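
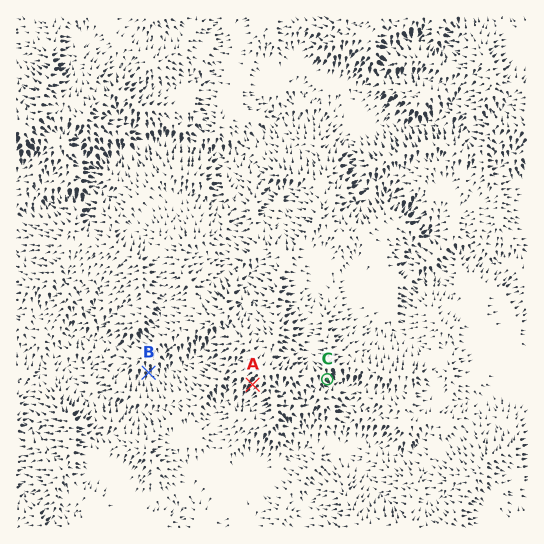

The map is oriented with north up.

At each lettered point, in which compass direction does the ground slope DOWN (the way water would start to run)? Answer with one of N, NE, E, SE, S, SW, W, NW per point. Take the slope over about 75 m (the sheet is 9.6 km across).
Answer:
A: SW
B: S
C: SE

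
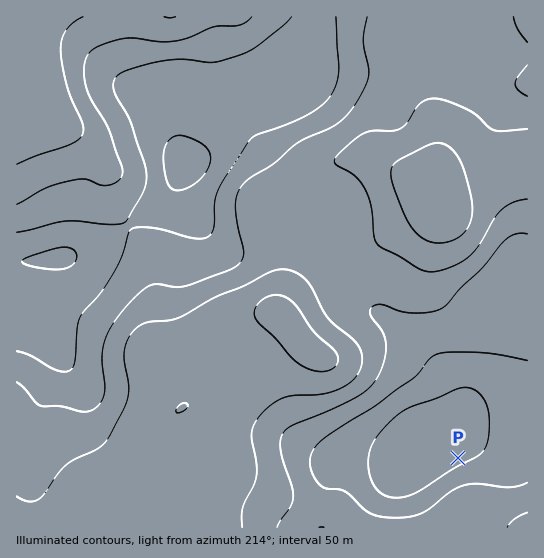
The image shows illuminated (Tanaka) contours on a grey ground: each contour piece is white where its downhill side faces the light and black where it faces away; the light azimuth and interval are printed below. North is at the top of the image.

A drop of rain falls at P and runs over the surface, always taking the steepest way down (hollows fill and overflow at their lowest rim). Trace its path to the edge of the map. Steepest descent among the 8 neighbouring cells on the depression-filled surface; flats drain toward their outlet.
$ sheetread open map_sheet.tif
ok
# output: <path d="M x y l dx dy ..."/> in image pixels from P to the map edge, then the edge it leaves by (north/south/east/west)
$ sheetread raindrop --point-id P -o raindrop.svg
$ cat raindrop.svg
<path d="M458 458l7 7 0 37 13 16 9 3 14 6"/>
exit: south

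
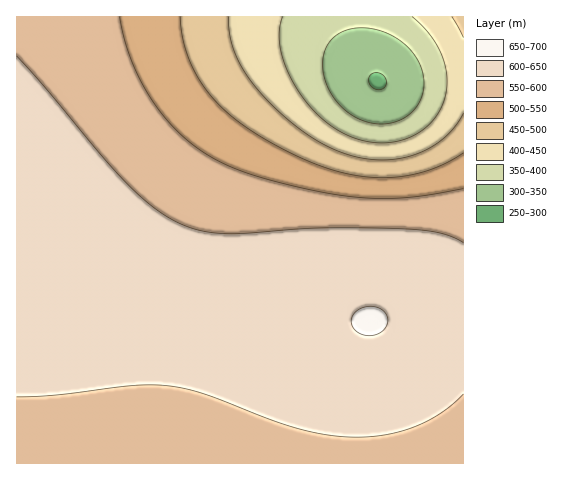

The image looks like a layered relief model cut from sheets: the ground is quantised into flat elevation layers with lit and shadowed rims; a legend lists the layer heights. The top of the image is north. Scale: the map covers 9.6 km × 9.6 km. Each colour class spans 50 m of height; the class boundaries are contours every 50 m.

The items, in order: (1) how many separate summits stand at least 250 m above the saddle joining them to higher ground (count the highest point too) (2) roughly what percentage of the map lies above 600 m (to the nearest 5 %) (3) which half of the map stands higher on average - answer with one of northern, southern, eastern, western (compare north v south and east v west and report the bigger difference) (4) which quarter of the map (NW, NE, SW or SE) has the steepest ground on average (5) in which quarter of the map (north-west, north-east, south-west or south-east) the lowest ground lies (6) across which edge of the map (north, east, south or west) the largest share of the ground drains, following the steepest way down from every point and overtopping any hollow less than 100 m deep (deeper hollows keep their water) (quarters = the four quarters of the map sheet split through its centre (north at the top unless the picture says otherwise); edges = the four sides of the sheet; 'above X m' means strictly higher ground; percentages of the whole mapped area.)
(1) There is 1 summit with 250 m or more of prominence.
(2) Roughly 45 % of the ground is higher than 600 m.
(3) The southern half stands higher on average than the northern half.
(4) Slopes are steepest in the north-east quarter.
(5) Look to the north-east quarter for the lowest ground.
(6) Most of the ground drains across the northern edge.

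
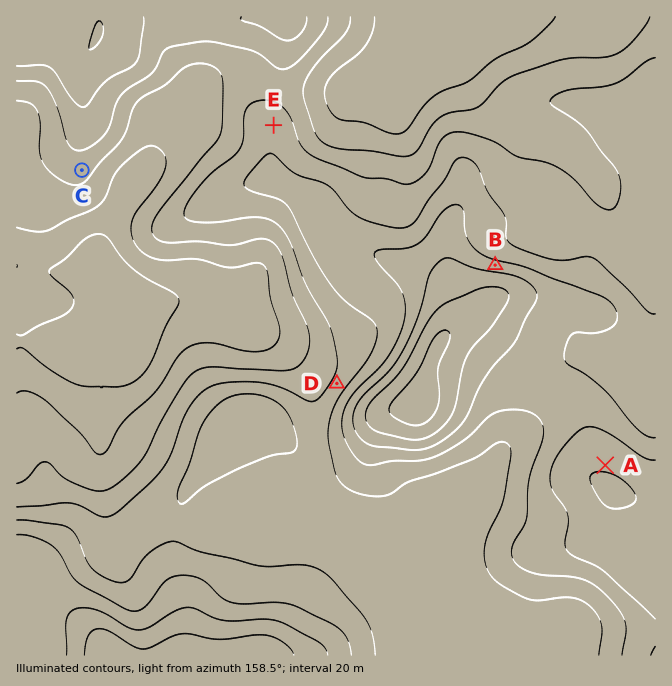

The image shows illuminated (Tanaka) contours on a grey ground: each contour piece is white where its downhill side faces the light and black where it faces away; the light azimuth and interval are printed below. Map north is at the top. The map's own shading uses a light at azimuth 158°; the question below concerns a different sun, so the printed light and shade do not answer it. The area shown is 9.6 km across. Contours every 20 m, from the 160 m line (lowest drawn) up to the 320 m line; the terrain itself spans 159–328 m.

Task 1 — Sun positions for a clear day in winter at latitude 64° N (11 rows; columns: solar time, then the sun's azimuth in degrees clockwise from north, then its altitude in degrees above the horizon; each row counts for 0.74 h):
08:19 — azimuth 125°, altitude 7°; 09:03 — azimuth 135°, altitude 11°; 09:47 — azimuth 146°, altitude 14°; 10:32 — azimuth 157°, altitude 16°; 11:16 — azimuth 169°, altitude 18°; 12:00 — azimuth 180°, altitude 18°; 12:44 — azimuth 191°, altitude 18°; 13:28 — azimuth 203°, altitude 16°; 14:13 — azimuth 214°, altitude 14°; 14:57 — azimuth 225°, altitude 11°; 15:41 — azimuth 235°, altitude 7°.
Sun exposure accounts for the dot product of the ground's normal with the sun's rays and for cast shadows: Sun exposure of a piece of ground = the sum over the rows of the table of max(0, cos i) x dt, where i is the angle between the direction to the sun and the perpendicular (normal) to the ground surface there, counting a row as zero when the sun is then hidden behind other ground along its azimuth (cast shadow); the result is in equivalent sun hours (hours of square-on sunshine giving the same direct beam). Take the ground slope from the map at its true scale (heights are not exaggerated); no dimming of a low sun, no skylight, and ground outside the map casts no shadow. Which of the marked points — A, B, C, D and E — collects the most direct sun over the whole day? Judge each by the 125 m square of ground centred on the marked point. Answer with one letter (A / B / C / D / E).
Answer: C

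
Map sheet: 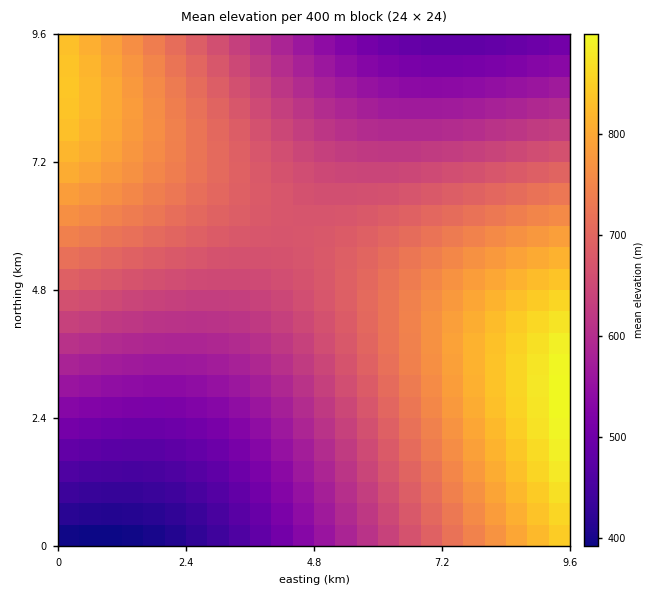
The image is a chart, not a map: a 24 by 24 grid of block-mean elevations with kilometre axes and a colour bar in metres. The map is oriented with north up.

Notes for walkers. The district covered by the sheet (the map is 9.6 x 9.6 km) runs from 380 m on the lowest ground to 910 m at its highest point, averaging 660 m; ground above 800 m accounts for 11.1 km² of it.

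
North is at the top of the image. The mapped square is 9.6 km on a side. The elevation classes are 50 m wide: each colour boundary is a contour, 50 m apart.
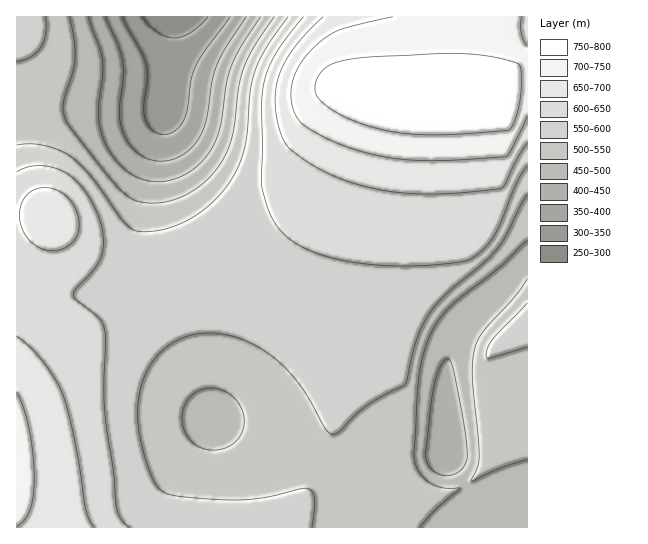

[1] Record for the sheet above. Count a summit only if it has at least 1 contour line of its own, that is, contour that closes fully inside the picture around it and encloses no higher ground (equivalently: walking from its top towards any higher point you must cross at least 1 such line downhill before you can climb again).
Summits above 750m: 1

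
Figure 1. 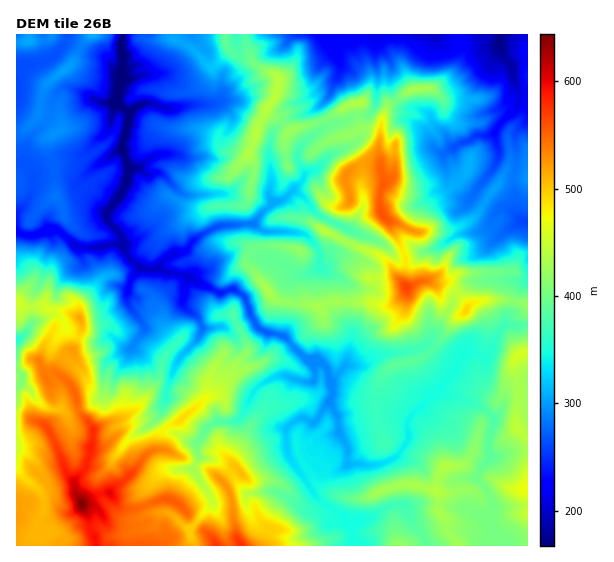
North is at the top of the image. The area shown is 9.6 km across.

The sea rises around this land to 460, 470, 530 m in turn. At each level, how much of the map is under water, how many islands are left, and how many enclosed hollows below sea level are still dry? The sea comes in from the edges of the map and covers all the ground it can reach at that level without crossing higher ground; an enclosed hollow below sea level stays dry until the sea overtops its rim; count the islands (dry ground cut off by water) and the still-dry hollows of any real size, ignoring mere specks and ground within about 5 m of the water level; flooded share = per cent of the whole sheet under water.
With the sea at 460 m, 83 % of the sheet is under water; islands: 2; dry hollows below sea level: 0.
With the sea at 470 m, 84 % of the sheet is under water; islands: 2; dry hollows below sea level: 0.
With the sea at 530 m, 94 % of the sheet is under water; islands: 2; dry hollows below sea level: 0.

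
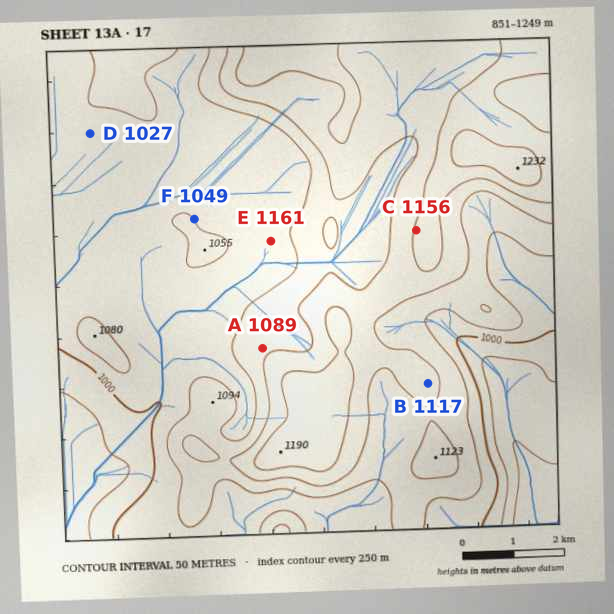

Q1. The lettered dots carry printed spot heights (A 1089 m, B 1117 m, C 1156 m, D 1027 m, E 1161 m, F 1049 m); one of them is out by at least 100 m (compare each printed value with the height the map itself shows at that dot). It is E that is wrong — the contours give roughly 1036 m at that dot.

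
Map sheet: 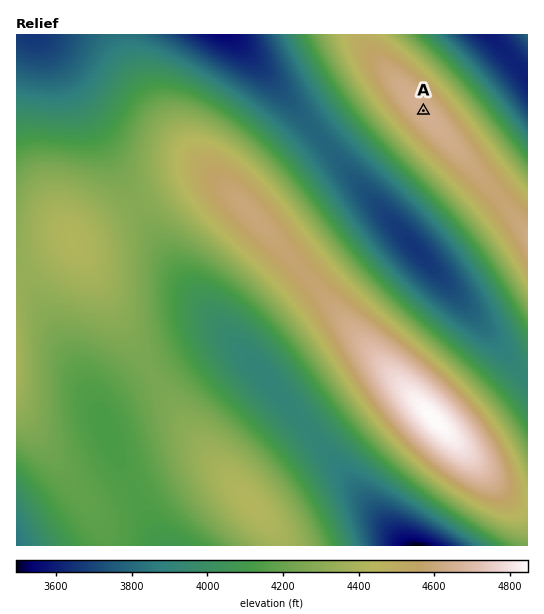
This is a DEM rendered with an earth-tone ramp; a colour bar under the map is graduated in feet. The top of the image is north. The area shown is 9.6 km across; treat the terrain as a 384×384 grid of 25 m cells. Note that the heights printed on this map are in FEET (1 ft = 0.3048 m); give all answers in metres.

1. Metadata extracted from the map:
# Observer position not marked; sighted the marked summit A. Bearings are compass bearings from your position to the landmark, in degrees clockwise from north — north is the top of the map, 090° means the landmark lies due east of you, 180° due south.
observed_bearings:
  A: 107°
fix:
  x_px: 357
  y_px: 90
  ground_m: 1320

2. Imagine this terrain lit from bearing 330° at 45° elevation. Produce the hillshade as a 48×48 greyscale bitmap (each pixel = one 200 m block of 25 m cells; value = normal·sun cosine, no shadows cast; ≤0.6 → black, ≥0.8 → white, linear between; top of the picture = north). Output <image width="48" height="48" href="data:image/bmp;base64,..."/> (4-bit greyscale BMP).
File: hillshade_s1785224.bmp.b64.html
<image width="48" height="48" href="data:image/bmp;base64,Qk32BAAAAAAAAHYAAAAoAAAAMAAAADAAAAABAAQAAAAAAIAEAAATCwAAEwsAABAAAAAAAAAAAAAAABEREQAiIiIAMzMzAERERABVVVUAZmZmAHd3dwCIiIgAmZmZAKqqqgC7u7sAzMzMAN3d3QDu7u4A////AIiIiIiHd3dmZmZmZ3d3dmZVQzIQAAABI4iIiIiHd3d3ZmZmd3d3dmZVRDIQAAABI4iIiIiIh3d3d3d3d3d3dmZVQyEAAAASJId4iIiIiId3d3d4iIiHd2ZVQyEAAAEiNHd3iIiIiIiIiIiIiIiHd2ZUQyEAABIzRXd3iIiIiIiIiIiZmZiId2ZUMhERESNEVWd3iIiIiIiIiZmZmZiId2ZUMiERIzRVVmd3iIiIiIiZmZmZmZmIh2ZUMiIjNFVmZmd3eIiIiJmZmZqqmZmIh2VUMzM0VWZmZmZ3eIiIiJmZmqqqmZmIh2VUMzRVZnd3ZmZ3d4iIiJmZmqqqmZmId2VURFVnd4h3d1Znd4iIiJmZqqqqmZmIdmVVVWZ4iIiIh1Znd3iIiJmZmqqZmZiHdmVVZniJmZmIh1Znd3iIiImZmZmZmZiHdmZmd4mZmZmZmFZmd3d4iImZmZmZmIh3ZmZniJqqqqmZmFZmd3d3iIiZmZmZiId2Zmd4maqqqqqqmGZmd3d3eIiIiIiIiHd2ZneJqqu6qqqqmGZmZ3d3d4iIiIiId3ZmZ3iZq7u7qqqqmGZmZnd3d3iIiId3d2ZmZ4mau7u7u7uqmGZmZmd3d3d3d3d3ZmZmeImqu7u7u7uph3ZmZmZnd3d3d3ZmZmZneJqqu7u7u7qph3d2ZmZmd3d2ZmZmVVZniJqqqqq7u6qYd3d3dmZmZmZmZmZVVVZ3iZqqqqqrqqmHdod3d2ZmZmZmZlVVVWZ4iaqqqqqqqph3Zod3d3dmZmZmZVVVVWd4mZqqqqqqmYd2Z4iHd3d2ZmZmVVVVVmeImZmZmaqZiHZmZ5iId3d3ZmZmVVVVZneImZmZmZmYd2ZmeJiIiHd3dmZmVVVWZ3iJmZmZmZiHZlVmeJmYiIh3d2ZmZVVmd4iJmYiJiIh2VVVmeamZmIiHd3dmZmZneIiIiIiIiHdlVFVniaqZmZiIh3d2Zmd3iIiIiIiIh2ZURFVniqqqmZmIiId3d3eIiZmIiIiHdlVERFZ4mrqqqpmZiIiHeIiJmZmIiIh3ZVRERFZ4mru6qqqZmYiIiJmZmZmYiId2VUM0RWeImru7uqqqmZmZmZmqqZmYiIdmVEM0VneJmbu7u7qqqqmaqqqqqpmZiHdlRDNEVniImbzLu7u7qqqqq7uqqpmZiHZVRERFZ4iIiczMy7u7u7u7u7u6qqmZh3ZUREVWeIiIiMzMzMy7u7u7zLu7qqmZh2VURFVniIiIiMzMzMzMzMzMzMu7uqqZh2VVVWZ4iIiIiMzMzMzMzMzMzMy7uqqYd2VVVneImZiIiLzMzMzMzMzMzMy7uqqYdmZWZ4iZmZmIiLvMzMzMzM3dzMy7uqmYdmZneJmZmZmZmLu7zMzMzM3czMy7uqmHdmd4iZqpmZmZl7u7u7zMzMzMzMu7qpmHd3eJmqqqmZmZh6qru7u8zMzMzLu7qpiHd4iaqqqqqqmZh6qqqru7zMzLu7u6qYh3eImqu7qqqqqZhpmqqqq7u7u7u7u6qYh3iJmqqqqqqqqphg=="/>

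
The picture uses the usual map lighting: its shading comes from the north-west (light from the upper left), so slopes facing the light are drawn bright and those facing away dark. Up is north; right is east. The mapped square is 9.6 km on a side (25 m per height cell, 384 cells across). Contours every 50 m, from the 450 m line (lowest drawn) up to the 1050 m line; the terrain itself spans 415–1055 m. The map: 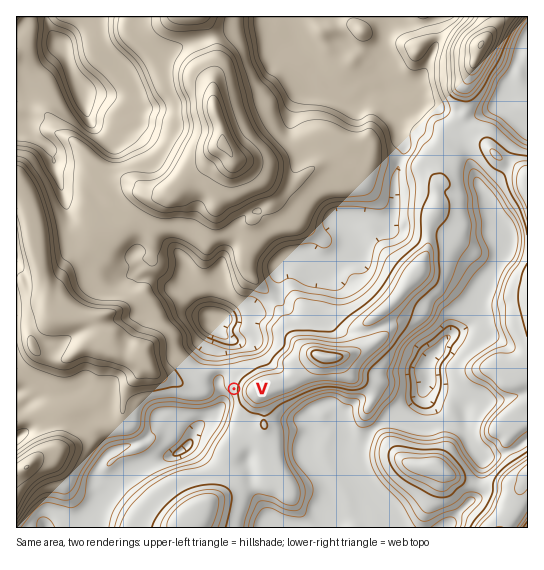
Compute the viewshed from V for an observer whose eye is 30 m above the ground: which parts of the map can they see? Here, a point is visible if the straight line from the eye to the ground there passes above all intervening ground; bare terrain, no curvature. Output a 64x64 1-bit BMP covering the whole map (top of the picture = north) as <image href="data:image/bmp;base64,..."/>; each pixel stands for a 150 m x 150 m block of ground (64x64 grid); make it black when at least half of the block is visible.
<image width="64" height="64" href="data:image/bmp;base64,Qk0+AgAAAAAAAD4AAAAoAAAAQAAAAEAAAAABAAEAAAAAAAACAAATCwAAEwsAAAIAAAAAAAAA////AAAAAAADwwAAAAAAAIHj8AAAAAAAgfP8AAAAAADB///wAAAAAMP///hAAAAAQ////8AAAAAD////gAAAAGff//MAAAAAJ/v/4wAAAAAH7f/yAAAAAA/B//4AAAAAD8P//AAAAAAAA//8AAAAAAAH//gAAAAAAAcD8AAAAAAABwHwAAAAAAADw/gAAAAAAAH/+AAAAAAAAH/4AAAAAAAAf/gAAAAAAAB+AAAAAAAAAPwAAAAAAAAA+AAAAAAAAAB4AIAAAAAAADgAwAAAAAAAOAAAAAAAAADwAAAAAAAAB/gAgAAAAAAD/AGAAAAAAAD/nwAAAAAAAH/+AAAAAAAA//wAAAAAAHH//AAAAAAZ/f/8AAAAAB/8//4AAAAAHv////wAAAAcf////AAAABx////4AAAAHGf///gAAAA4D//5/AAAADgf////4AAAMB8/v//4MABweAc///g4AHBwAH3f8HgAYGAA/AfwcABgQAH8AABgAAAAAeAAYGAAAAAAwABgIAAAAAAAAAAoAAAAAAAAAB4AAAAAAAAAGAAAAAAAAAAAAAAAAAAAAAAAAAAAAAAAB8AAAAAAAAAHwAAAAAAAAAeAAAAAAAAAB8AAAAAAAAAHwAAAAAAAAAfAAAAAAAAAB8AAAAAAAAADwAAAAAAAAAIAAAAAAAAAAAAAAAAAAAAAAA=="/>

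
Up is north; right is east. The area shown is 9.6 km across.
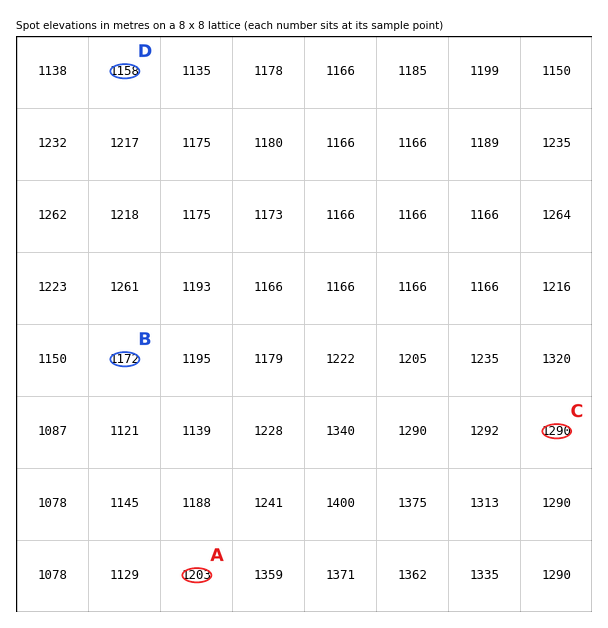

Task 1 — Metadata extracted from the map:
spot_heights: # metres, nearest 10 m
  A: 1200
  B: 1170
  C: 1290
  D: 1160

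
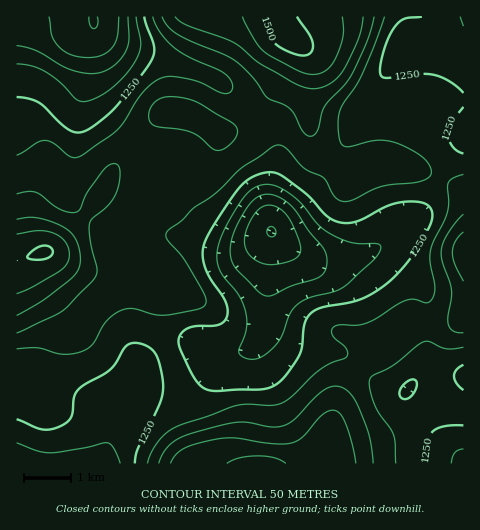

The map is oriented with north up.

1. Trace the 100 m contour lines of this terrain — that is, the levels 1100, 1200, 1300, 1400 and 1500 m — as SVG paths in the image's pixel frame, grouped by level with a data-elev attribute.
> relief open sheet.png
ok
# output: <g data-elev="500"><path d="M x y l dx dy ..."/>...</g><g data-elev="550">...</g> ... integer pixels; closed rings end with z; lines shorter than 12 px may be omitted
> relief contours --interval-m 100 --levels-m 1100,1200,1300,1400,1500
<g data-elev="1100"><path d="M265 264l-9-4-7-6-4-7 0-9 3-13 8-12 7-6 8-2 9 4 8 8 10 20 3 13-3 7-7 4-14 3z"/><path d="M119 17l-2 19-4 11-11 8-14 3-17-3-12-8-7-12-3-18"/></g><g data-elev="1200"><path d="M451 463l4-10 4-3 4-1"/><path d="M17 443l21 8 12 2 33-5 25-5 5 5 7 15"/><path d="M246 358l-5-3-2-4 7-23-1-19-7-15-18-23-3-9 0-11 8-22 19-32 12-10 7-2 7-1 10 4 14 9 9 9 15 18 12 10 23 9 25 1 3 2 0 3-8 11-30 27-10 5-24 6-11 6-8 9-8 23-8 11-15 11-6 1z"/><path d="M136 17l5 26-1 9-4 8-9 12-11 13-12 9-12 6-8 2-6-1-18-19-14-10-14-6-15-2"/></g><g data-elev="1300"><path d="M396 463l-2-26-3-7-12-16-5-10-4-16 0-10 4-3 19-10 31-23 6 0 16 7 17-2"/><path d="M17 349l19-1 24 6 16-1 9-3 6-4 15-25 9-7 8-4 10-1 20 5 11 1 30-5 9-3 3-6-3-9-20-34-16-19 0-7 15-12 12-12 23-16 24-23 33-23 5-1 5 2 20 21 19 10 11 18 8 5 11-1 29-14 35-4 12-4 2-4 0-3-4-10-10-8-17-8-11-4-11-1-31 7-5-2-2-5-2-17 2-13 21-34 13-30 11-29"/><path d="M463 174l-10 4-5 5 1 20-2 10-16 36-1 13 5 26-1 7-3 6-5 2-12-4-7 1-9 4-21 14-10 5-10 2-16 0-6 1-3 3 0 5 3 5 12 10 1 5-2 4-14 5-11 6-29 27-11 7-10 2-22-1-12 1-63 23-9 6-7 8-7 11-4 10"/><path d="M153 17l7 15 14 16 13 8 31 14 10 6 4 8-1 7-3 2-6 0-21-10-14-4-15-3-10 2-9 5-10 9-19 30-7 8-36 26-6 2-5-1-16-14-9-3-7 2-21 13"/></g><g data-elev="1400"><path d="M356 463l-5-22-6-20-5-8-7-3-11 5-18 21-11 7-16 1-41-6-19 1-21 5-12 4-8 6-6 9"/><path d="M17 315l26-15 27-21 8-9 2-11-1-10-3-9-5-7-6-5-13-6-14-4-10-1-11 2"/><path d="M463 232l-8 9-3 11 3 12 8 17"/><path d="M175 17l12 8 45 17 31 23 34 19 16 5 8-1 8-4 13-12 16-33 5-22"/></g><g data-elev="1500"><path d="M31 259l9 1 8-2 4-3 1-5-6-4-8 1-11 9 0 2z"/><path d="M264 17l5 17 6 9 16 10 8 2 7 0 6-4 1-9-4-8-12-17"/></g>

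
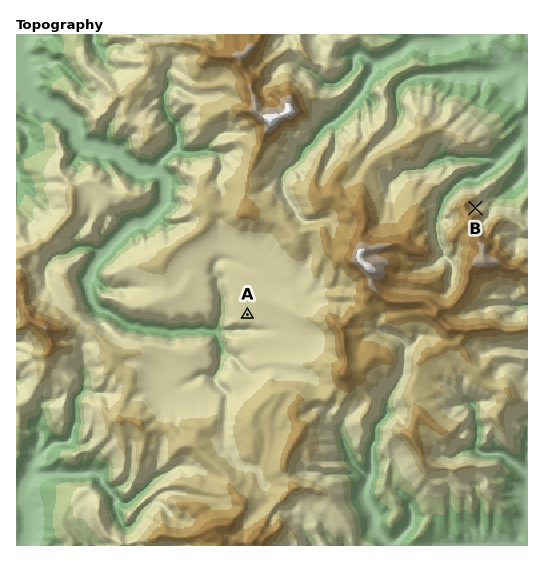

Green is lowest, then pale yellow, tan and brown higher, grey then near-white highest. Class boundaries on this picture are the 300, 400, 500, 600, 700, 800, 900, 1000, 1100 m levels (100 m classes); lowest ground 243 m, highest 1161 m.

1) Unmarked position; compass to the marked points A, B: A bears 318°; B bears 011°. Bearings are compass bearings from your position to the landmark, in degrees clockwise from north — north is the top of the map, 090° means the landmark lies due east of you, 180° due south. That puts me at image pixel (418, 504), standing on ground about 400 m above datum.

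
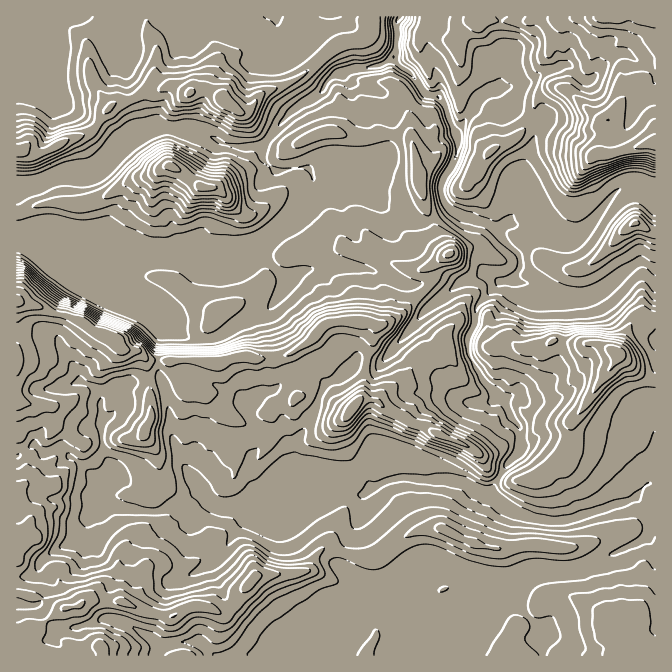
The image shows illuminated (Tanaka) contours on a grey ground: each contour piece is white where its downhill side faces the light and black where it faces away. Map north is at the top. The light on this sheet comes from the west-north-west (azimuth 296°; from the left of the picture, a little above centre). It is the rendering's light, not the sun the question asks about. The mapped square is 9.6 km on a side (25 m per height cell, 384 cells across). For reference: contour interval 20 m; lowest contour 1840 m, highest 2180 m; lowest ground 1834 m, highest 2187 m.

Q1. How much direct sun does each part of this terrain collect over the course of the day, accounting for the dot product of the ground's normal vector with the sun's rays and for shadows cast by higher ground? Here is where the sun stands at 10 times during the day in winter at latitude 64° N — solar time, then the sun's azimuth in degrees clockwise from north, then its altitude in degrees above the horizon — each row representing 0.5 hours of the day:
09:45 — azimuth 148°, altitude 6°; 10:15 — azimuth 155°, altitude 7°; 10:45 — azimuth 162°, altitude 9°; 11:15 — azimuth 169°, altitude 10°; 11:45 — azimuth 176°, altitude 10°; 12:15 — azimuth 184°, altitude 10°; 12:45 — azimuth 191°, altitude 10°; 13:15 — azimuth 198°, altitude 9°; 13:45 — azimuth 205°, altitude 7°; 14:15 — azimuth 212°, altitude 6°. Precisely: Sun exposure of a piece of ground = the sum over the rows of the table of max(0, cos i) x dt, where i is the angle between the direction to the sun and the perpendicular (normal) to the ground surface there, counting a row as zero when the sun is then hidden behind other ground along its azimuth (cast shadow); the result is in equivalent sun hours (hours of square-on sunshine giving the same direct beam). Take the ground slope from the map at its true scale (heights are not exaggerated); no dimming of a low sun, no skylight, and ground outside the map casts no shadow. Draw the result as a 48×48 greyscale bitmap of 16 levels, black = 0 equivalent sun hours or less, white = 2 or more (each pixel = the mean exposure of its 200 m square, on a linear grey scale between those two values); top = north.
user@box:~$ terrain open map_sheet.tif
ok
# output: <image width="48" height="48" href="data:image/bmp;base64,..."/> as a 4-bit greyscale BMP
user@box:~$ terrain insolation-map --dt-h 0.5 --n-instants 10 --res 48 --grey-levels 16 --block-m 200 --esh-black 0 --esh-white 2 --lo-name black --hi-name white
<image width="48" height="48" href="data:image/bmp;base64,Qk32BAAAAAAAAHYAAAAoAAAAMAAAADAAAAABAAQAAAAAAIAEAAATCwAAEwsAABAAAAAAAAAAAAAAABEREQAiIiIAMzMzAERERABVVVUAZmZmAHd3dwCIiIgAmZmZAKqqqgC7u7sAzMzMAN3d3QDu7u4A////AGU1VlVlUgF5hmZmZVVWVVVVVVVVVFZURFZTEQAUnKmal2ZmZmVWZmZlVVVlVnZmVCNqlRN8y7u7qXZmZVVUZmZmVVVWZmZVZjM2is22IVp0i6h2ZlVFVWZmZVRnd2RERGUgEzIREAACa7uYd3ZVVVZ2ZUVVVTIiIyEyACEkQgABJazduFV2ZURFVmVDISIiM5QzEAI0ZkIREhIkVGiZdlRWiZh2ZkMzRHowEBMyIzRSIAAAN3VXmHeLy7q8y6hTM2iVMzJDI0RFIAABJEMzWavJUhJDIjZ4U0RWVEMkREQyIRIzI0RDNGdBAAAAAAI0VURYZUMhI0QjRlVEREVEQyABEREkVTISNUJFZWd3iFRXZVVVVDM0QzIiIlq6mZl1RVZ4dlVVZ1V4h1VVRGdTIhESaby6mYd3dDMjZmVmZVd2aIZmZ2ZndneL3jI2iId3dyMzWWeIhnh2Zoh3iHZlVmis6FACVnd3d3R3qY39lXdmZ2iJu6hmeM/+UVMiNWZmdomKU1RHZnd3d2d2e+ua3/tAASNmV2ZmZol3d1Mjh4iIdoiYRr7f6CAAEjRlV6dmZqh3dmVERomGRVaJYyrZMRAAESYzInp2ZjERNnZkNoh2ZlRGYgEyQzM1ZGVmZDund4mXSLhlR1Roh3ZEVCAANVV3N5mHZ1XduHeHiK7amYmpq7qGZkMwFGd1WpqphnR9pFVWmpq4IiISVTSKhmZ2EldjiZqpiJh2M0VXmqYgAAAAAAAEqHmcYBRURGQjZEQQFGaKpyAAAAAAAAAAOrqJ1BFJIgAAAAAANry3IAAAAAARAAAAARIQOTADMgAAAAAAJHMAAAAAEiIhIiERAAAAApMBQAAAAAAAAAAAAAASNEMiI0QyEAAAEllREQAREQAAAQAAAAEjRERERERDIQATV5mpRXRWZ3UhEwAAABIjNEVVVEVWZVZ2Qyj7d2VlQiinVQAAASNEVVVmZVRVVWRENEIjZSZUNCKcqyABI0VniHZomWRERURDRDEAEUVEVlM7/EM1d2Z5mMuszKdEVEQ0RFIAJ4VmZmQhUUiZiamZqr//s0h0RERFVoMnl3dmZ3YxASERElqqvM76UyRmRFRVZ4OLl2ZmjLhSE4YyEQJ6zrQiJUJFVVVVV2cliGZnnf+nZ//IdjESWDAAE0dlZVVVVUpCaYZomL///7n/yWMQAAAAATeah3d2VkRySMp3dlev/xMWvJUwAAABWHJHu7h3dTMTQkmFQxIxJQAAA5ljEAAnzZMREzNEQjQ1IhJ1MkZlIgAAAouXRXjP2pgxETREQzNYJENXV3JGQxERJTV5ud6oIZulAjREUxB3Y0VYujAlU0RFZyAEZzRBECe8ghJGUjmXllU2cwE0ZVVVZTEiMAAAAAAXyBIREZiIZ3dzAEQ0JGZVVDRDMQASMyMyXfyTGoeHZmZphnhSNmZmU0VVMyESNVVUJaurWHiGiHZViHd3h1ZmQ1VVNFVDRVVlUyRmVHZGyqu4eImYiFZkRFZVRVVVVUVVUzVWQkZWeIh3eJu6iQ=="/>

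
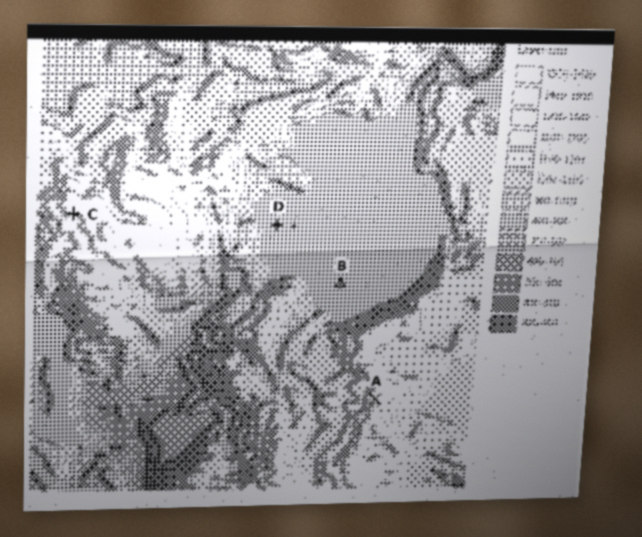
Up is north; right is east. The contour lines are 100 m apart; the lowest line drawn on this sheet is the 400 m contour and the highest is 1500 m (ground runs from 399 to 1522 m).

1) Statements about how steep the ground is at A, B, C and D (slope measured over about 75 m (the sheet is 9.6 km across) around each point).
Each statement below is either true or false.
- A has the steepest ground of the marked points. false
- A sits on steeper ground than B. true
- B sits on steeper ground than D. false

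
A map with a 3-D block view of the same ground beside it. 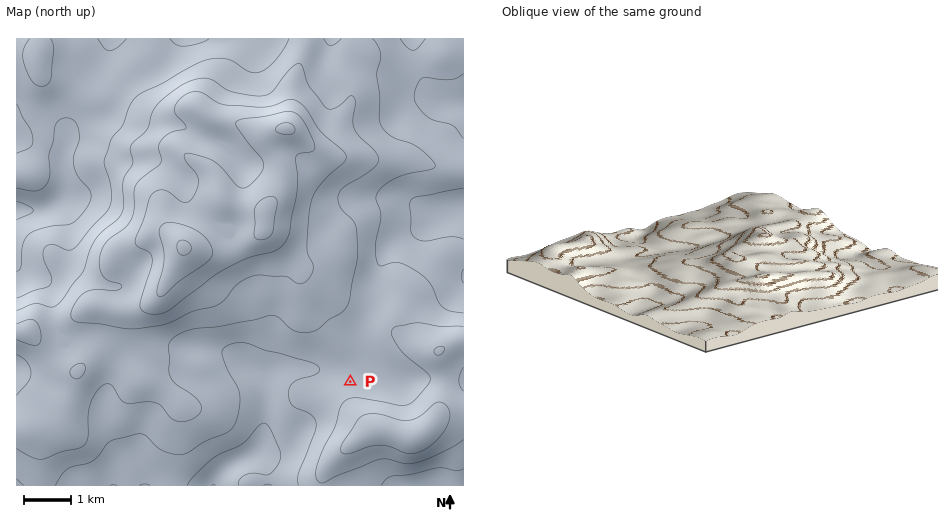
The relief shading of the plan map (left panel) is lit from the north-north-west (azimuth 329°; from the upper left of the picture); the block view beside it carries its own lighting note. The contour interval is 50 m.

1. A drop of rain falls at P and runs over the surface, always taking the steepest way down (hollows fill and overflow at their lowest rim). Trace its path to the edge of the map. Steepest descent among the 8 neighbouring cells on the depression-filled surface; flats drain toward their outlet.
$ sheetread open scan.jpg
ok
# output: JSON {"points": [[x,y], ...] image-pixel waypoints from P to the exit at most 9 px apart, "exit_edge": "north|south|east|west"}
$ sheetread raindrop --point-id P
{"points": [[350, 382], [350, 372], [344, 369], [335, 369], [326, 369], [316, 369], [307, 369], [298, 369], [288, 369], [279, 369], [270, 373], [263, 378], [264, 387], [265, 397], [265, 406], [265, 415], [265, 425], [264, 434], [260, 443], [255, 453], [245, 457], [236, 462], [227, 468], [217, 477], [215, 485]], "exit_edge": "south"}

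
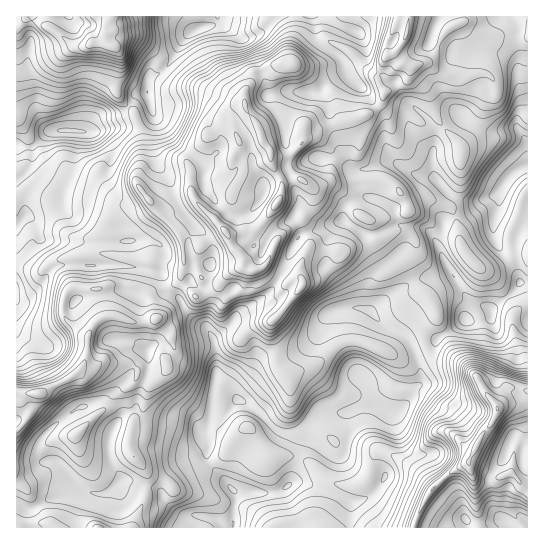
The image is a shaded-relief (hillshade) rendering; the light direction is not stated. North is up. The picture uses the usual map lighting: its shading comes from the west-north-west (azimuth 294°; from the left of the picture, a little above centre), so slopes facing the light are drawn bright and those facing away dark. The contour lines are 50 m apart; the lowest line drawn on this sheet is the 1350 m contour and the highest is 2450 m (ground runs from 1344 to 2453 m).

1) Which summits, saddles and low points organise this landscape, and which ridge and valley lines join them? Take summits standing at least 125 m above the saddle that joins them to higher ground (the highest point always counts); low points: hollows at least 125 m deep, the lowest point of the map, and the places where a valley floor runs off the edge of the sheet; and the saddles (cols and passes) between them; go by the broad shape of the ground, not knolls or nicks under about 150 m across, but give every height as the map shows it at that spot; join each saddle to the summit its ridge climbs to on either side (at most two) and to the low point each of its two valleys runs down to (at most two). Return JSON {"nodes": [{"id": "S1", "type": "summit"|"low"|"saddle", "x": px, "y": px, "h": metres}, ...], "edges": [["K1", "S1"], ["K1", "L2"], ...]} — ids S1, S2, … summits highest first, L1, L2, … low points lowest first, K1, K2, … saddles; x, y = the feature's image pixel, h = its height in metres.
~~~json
{"nodes": [
{"id": "S1", "type": "summit", "x": 497, "y": 409, "h": 2453},
{"id": "S2", "type": "summit", "x": 38, "y": 394, "h": 2342},
{"id": "S3", "type": "summit", "x": 277, "y": 203, "h": 2341},
{"id": "S4", "type": "summit", "x": 113, "y": 47, "h": 2230},
{"id": "S5", "type": "summit", "x": 406, "y": 35, "h": 2209},
{"id": "L1", "type": "low", "x": 67, "y": 130, "h": 1344},
{"id": "L2", "type": "low", "x": 198, "y": 29, "h": 1406},
{"id": "L3", "type": "low", "x": 526, "y": 166, "h": 1407},
{"id": "L4", "type": "low", "x": 233, "y": 490, "h": 1443},
{"id": "L5", "type": "low", "x": 506, "y": 522, "h": 1820},
{"id": "K1", "type": "saddle", "x": 519, "y": 393, "h": 2289},
{"id": "K2", "type": "saddle", "x": 378, "y": 107, "h": 2017},
{"id": "K3", "type": "saddle", "x": 306, "y": 233, "h": 2014},
{"id": "K4", "type": "saddle", "x": 439, "y": 45, "h": 2003},
{"id": "K5", "type": "saddle", "x": 331, "y": 159, "h": 1985},
{"id": "K6", "type": "saddle", "x": 165, "y": 289, "h": 1985},
{"id": "K7", "type": "saddle", "x": 353, "y": 202, "h": 1921},
{"id": "K8", "type": "saddle", "x": 443, "y": 127, "h": 1849},
{"id": "K9", "type": "saddle", "x": 277, "y": 357, "h": 1825},
{"id": "K10", "type": "saddle", "x": 129, "y": 107, "h": 1699},
{"id": "K11", "type": "saddle", "x": 425, "y": 343, "h": 1668},
{"id": "K12", "type": "saddle", "x": 30, "y": 151, "h": 1506}],
"edges": [["K1", "S1"], ["K1", "L3"], ["K1", "L5"], ["K2", "S3"], ["K2", "S5"], ["K2", "L1"], ["K2", "L3"], ["K3", "S3"], ["K3", "L1"], ["K3", "L3"], ["K4", "S5"], ["K4", "L1"], ["K4", "L3"], ["K5", "S3"], ["K5", "L1"], ["K5", "L3"], ["K6", "S2"], ["K6", "S3"], ["K6", "L1"], ["K6", "L4"], ["K7", "S2"], ["K7", "S3"], ["K7", "L3"], ["K8", "S2"], ["K8", "S5"], ["K8", "L3"], ["K9", "S2"], ["K9", "S3"], ["K9", "L4"], ["K10", "S3"], ["K10", "S4"], ["K10", "L1"], ["K10", "L2"], ["K11", "S1"], ["K11", "S2"], ["K11", "L3"], ["K11", "L4"], ["K12", "S2"], ["K12", "S3"], ["K12", "L1"]]}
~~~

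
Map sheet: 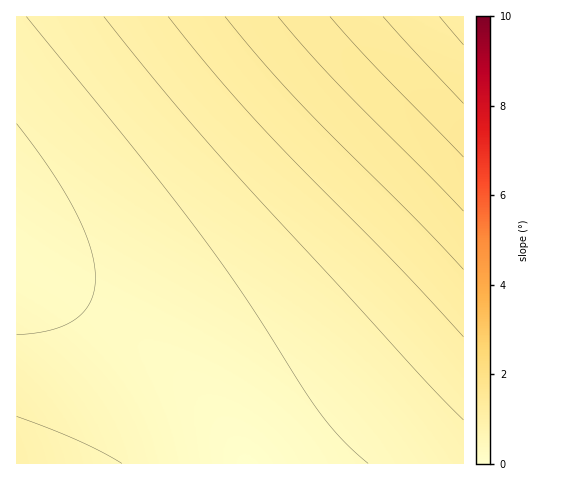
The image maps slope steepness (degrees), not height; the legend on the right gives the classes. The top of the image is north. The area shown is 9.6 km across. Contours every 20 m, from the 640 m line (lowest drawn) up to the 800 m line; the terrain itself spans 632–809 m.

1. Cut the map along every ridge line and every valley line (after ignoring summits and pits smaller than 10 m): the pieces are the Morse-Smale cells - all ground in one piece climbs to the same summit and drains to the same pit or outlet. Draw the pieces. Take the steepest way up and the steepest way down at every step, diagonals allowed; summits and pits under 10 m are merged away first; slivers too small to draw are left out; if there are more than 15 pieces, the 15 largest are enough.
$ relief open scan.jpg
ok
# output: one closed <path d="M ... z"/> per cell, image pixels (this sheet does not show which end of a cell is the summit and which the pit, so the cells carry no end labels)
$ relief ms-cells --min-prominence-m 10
<path d="M463 16l-446 0-1 247 81 51 67 52 35 36 18 21 18 26 6 15 222 0z"/><path d="M17 263l0 201 223-1-5-14-18-26-18-21-35-36-67-52z"/>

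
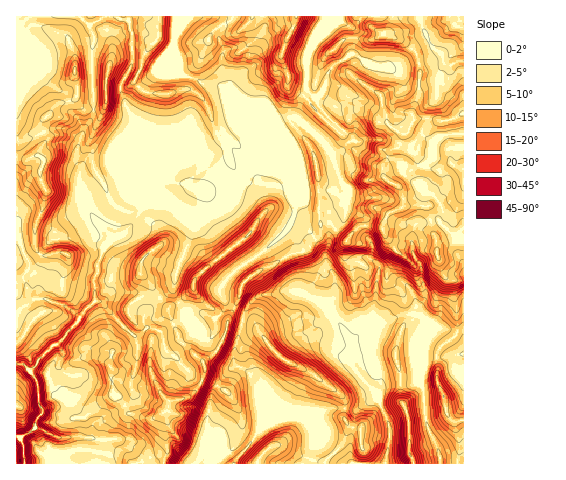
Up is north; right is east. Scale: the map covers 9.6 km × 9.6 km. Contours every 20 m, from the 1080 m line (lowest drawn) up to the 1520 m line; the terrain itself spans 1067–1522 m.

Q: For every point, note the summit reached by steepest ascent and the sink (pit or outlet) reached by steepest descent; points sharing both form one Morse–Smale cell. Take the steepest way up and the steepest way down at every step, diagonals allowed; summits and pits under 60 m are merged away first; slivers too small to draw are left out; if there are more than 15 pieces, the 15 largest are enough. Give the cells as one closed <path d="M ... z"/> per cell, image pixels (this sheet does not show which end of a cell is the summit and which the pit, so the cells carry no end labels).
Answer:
<path d="M419 16l-92 0-7 19-9 11-5 13 0 31 11 9 5 11 31 29-3 4 2 4 20 16 9 3 3 10 16 13 3 7 0 10-15 8-5 14-7-2-15 0-14 15-11-11-6 5-5 23 1 6 8 13 0 15-5 17 22 33 21-20 9 2 21-9 8-1 11 2 6 5-3 7 1 15 3-7 9-8 27 7 0-274-4-1-8 5-5 0-4-4-1-7-12-9z"/><path d="M155 204l-12 2-10 18-10 10-12 5-7 9-6 15 0 10-4 5 1 23-9 7-20 27-24 21-12 15 8 14 1 19 4 6-1 4-6 6 0 7 26 11 16-2 9 1 1 5-4 22 54 0 20-9 9-9-2-16 3-7-5-10 5-4 1-7-8-9-10-19-1-21 3-13-6-9-12-9-7-13 5-7 14-9 2-5-1-6 20 27 11-7-5-9 1-15 17-43 0-7-19-21z"/><path d="M295 16l-43 0-1 5-10 9-13-7-11 5-6 6-20 43 12 7 15 1 8 4 25 56 2 8-2 9 23 7 13 9 9 23-1 13-4 7 13 5 12 13 4-5 1-10 7-2 9 6 8-11 2-8 0-20-8-13-8-23 10-3 9-9-17-14-31-33-14-7 0-13-7-18 13-30z"/><path d="M315 240l-8 9-14 4-45 25-7 9-3 14-10 21-7-7-6 3-7-3-6 0-8 7-6 1-6-17-4-3-10 6-18-26-3 10-15 11-4 5 2 6 6 8 15 13 0 38 10 19 8 9-1 7-5 4 5 10-3 7 2 16-9 9-18 7-1 2 57 0 3-6 10-10 2-11-4-11 0-8 4-20 16-26 11-5-4-5 0-11 10-36 4-9 9-9 24-6 13 0 19 7 16 10 5-16 0-15-8-13-4-16z"/><path d="M76 96l-5 5-16 5-13 16 0 7 4 10-8 16 6 5-4 9 0 11 6 13-11 35 0 16-19 9 0 53 16 14-8 15-8 8 0 20 9 2 4 6 8-7 5-8 24-21 20-27 9-7-1-23 4-5 0-10 6-15 6-9-1-5-21-24-9-25 1-17-4-13 6-23 11-16 0-6-10-2-5-5z"/><path d="M294 291l-13 0-9 4-10 0-6 3-8 8-4 9-10 36 1 13 13 7 15 20-2 8 2 13-1 9 7 1 17-6 20 2 27-10 24 1 20-10-2-7-22-24-1-26-14-21-12-15-13-8z"/><path d="M103 16l-87 1 1 236 18-9 0-16 11-35-6-13 0-11 4-9-6-5 8-16-4-10 0-7 13-16 16-5 5-5 2 7 5 5 10 1-1-61 2-12-4-11 11-5z"/><path d="M255 163l-8 3 0 12-14 28-32 19-9 3 0 7-17 43-1 15 5 9 15-13 14 17 13 8 4-7 0-6-5-7 0-6 5-7 13-13 28-19 24-24 5-11 1-13-7-20-12-11z"/><path d="M414 314l-12 1-21 9-9-2-20 19 0 24 26 31 11 29 1 13-4 20 0 6 55-1-4-17-10-21-3-33-4-8 3-17 1-39 3-7-6-5z"/><path d="M194 78l-3 0-5 12-18 4-23-2-12-11-8-3-4 6 0 8 5 14 8 12 4 16 1 66 1-25 6-14 4-4 36 3 16-8 12 0 14-6 9 6 9 13 6-5 1-7-2-8-25-56-8-4-15-1z"/><path d="M110 71l-4 9 0 24-5 5-8 1 0 6-11 16-6 26 4 10-1 17 8 23 25 31 11-5 10-10 9-16-4-8 0-66-4-16-8-12-5-14 0-8 3-7z"/><path d="M228 146l-14 6-12 0-16 8-36-3-4 4-6 14 1 32 6-3 21 1 8 5 17 17 8-2 29-17 7-7 10-23 0-12-10-14z"/><path d="M378 399l-10 3-11 7-24-1-28 10 9 13 2 11-10 21 79 1 5-32-3-14z"/><path d="M241 367l-7 0-4 3-18 25-5 23 4 24-2 6-10 10-2 6 37 0 24-31 5-14-2-13 2-15-14-19z"/><path d="M463 354l-40 3-3 27 4 8 2 27 2 9 9 18 4 18 23-1z"/>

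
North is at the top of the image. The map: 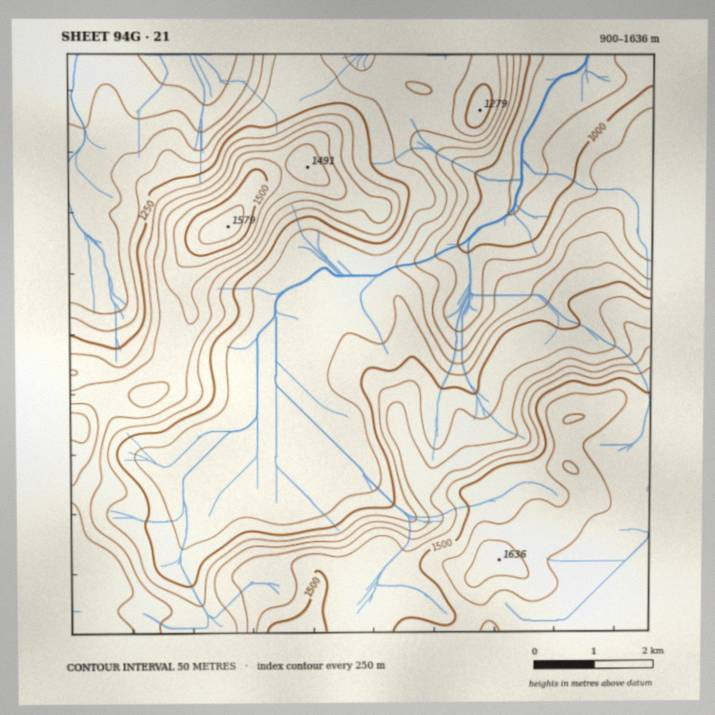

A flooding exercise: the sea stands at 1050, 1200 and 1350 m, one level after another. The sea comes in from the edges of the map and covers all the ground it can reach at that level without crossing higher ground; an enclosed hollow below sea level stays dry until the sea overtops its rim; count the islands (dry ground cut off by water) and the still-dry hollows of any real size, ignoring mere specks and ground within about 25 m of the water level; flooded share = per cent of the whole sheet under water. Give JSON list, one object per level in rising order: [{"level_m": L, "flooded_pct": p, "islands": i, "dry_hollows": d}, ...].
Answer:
[{"level_m": 1050, "flooded_pct": 9, "islands": 0, "dry_hollows": 0}, {"level_m": 1200, "flooded_pct": 41, "islands": 0, "dry_hollows": 0}, {"level_m": 1350, "flooded_pct": 67, "islands": 0, "dry_hollows": 0}]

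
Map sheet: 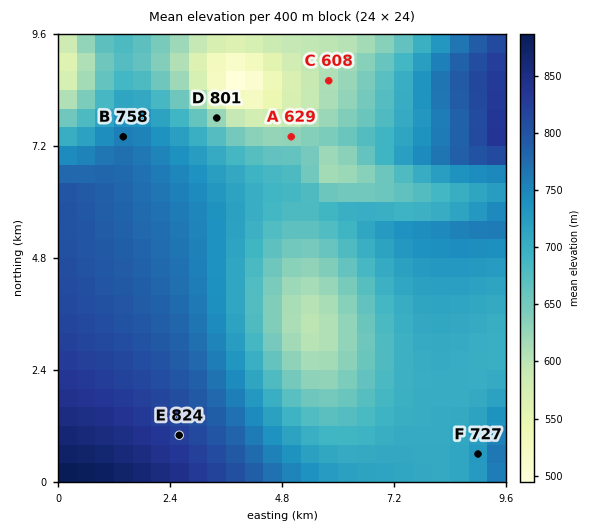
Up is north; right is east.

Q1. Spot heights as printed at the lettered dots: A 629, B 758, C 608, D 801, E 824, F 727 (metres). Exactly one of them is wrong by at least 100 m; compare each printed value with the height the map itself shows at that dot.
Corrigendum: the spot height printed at D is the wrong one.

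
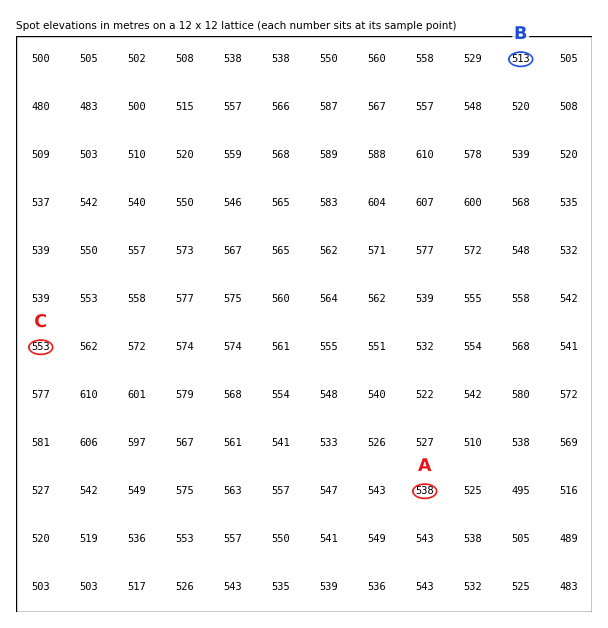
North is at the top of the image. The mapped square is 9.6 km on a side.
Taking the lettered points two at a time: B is lower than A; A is lower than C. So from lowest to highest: B A C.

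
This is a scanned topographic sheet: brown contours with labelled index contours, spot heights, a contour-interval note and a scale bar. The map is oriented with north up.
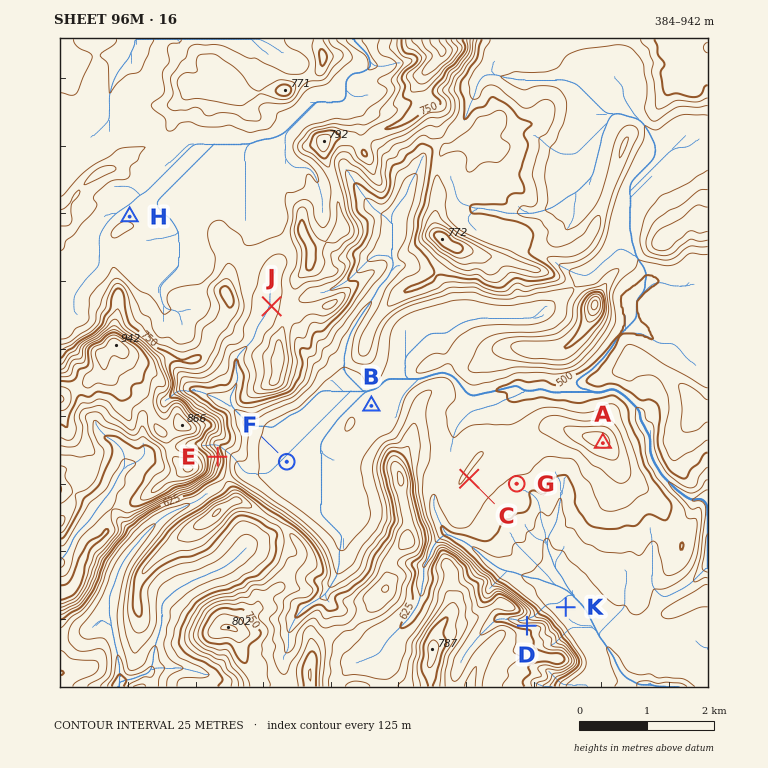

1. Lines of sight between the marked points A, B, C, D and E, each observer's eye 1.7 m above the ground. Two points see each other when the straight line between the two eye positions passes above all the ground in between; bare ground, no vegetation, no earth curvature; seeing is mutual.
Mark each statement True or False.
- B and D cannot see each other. True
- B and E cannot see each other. False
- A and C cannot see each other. False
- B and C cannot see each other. True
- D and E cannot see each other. True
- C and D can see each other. False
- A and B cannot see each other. True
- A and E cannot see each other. False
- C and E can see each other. False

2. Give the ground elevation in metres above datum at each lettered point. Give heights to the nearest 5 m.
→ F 520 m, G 515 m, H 665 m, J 660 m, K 440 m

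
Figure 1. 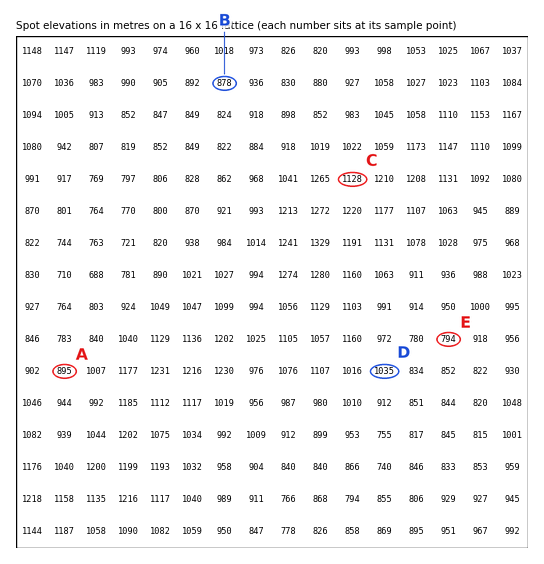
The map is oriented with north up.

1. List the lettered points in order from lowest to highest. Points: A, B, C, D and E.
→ E B A D C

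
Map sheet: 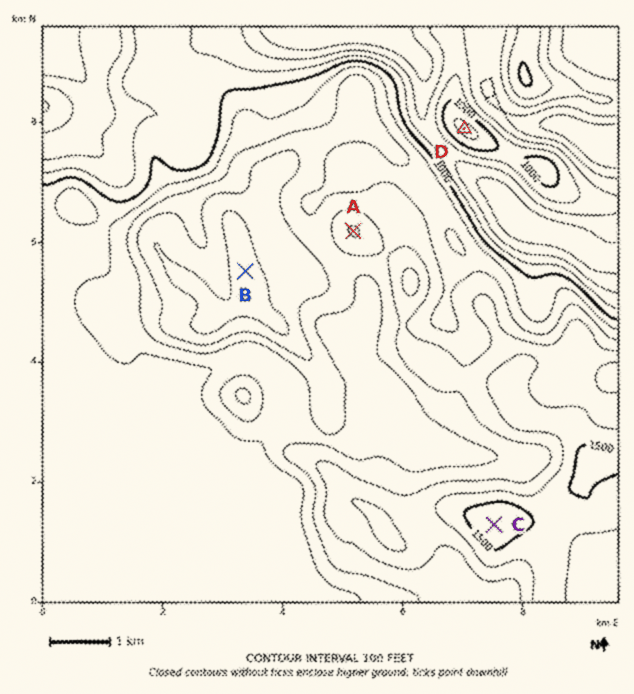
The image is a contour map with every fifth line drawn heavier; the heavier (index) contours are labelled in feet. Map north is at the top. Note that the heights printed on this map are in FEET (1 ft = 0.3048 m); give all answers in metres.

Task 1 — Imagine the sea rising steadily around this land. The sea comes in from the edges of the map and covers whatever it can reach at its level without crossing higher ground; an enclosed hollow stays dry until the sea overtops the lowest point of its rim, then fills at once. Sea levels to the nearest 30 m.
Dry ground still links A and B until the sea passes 390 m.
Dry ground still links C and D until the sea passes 270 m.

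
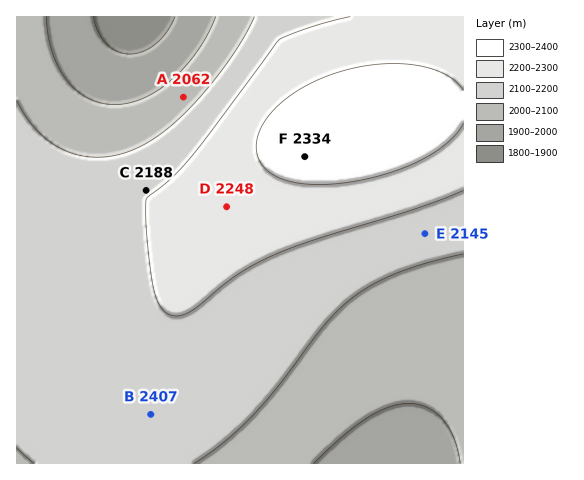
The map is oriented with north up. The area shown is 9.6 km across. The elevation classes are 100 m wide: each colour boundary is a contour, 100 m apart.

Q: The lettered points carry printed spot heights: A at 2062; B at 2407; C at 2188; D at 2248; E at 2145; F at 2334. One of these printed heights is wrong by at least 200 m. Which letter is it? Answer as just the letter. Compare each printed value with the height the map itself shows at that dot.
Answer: B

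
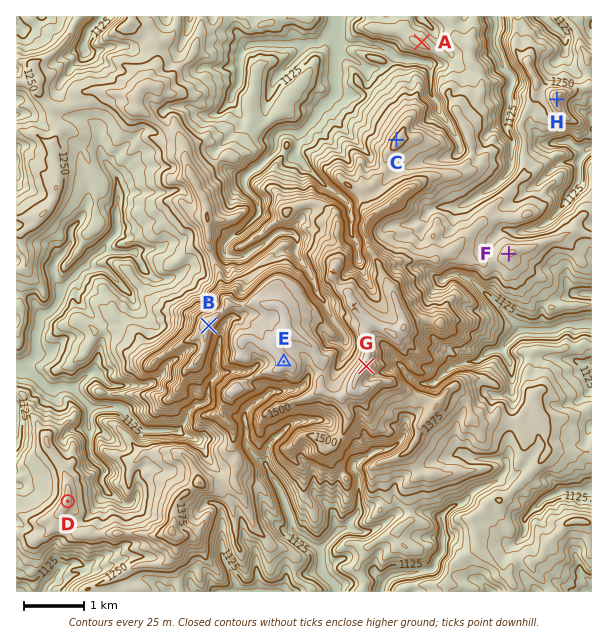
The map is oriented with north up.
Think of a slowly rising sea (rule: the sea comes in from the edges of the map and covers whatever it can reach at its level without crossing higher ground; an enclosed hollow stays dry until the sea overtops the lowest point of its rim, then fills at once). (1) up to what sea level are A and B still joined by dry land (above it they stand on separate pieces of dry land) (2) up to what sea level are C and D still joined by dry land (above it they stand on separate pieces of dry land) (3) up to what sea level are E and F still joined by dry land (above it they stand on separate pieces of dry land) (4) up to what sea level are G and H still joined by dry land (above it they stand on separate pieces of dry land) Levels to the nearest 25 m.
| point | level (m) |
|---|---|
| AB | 1175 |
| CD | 1275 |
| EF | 1300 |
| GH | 1225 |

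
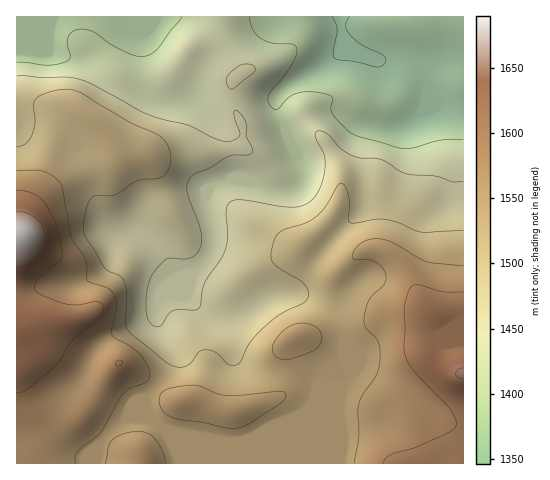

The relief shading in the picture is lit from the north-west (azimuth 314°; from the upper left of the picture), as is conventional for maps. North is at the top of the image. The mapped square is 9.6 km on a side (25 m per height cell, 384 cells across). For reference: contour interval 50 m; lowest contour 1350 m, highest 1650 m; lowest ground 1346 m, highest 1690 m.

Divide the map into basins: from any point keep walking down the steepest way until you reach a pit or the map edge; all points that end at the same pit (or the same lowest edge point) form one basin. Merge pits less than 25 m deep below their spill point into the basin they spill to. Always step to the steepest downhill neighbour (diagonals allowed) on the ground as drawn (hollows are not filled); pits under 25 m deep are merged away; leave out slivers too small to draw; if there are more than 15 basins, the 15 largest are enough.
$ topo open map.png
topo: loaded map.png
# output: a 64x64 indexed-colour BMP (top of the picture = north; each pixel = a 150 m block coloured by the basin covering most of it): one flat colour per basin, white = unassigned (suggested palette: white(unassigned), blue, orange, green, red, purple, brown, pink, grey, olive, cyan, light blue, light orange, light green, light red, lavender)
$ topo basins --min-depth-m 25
<image width="64" height="64" href="data:image/bmp;base64,Qk12CAAAAAAAAHYAAAAoAAAAQAAAAEAAAAABAAQAAAAAAAAIAAATCwAAEwsAABAAAAAAAAAA////ALR3HwAOf/8ALKAsACgn1gC9Z5QAS1aMAMJ34wB/f38AIr28AM++FwDox64AeLv/AIrfmACWmP8A1bDFABEREREREREREREREREREREREREREREREREREREREREREREREREREREREREREREREREREREREREREREREREREREREREREREREREREREREREREREREREREREREREREREREREREREREREREREREREREREREREREREREREREREREREREREREREREREREREREREREREREREREREREREREREREREREREREREREREREREREREREREREREREREREREREREREREREREREREREREREREREREREREREREREREREREREREREREREREREREREREREREREREREREREREREREREREREREREREREREREREREREREREREREREREREREREREREREREREREREREREREREREREREREREREREREREREREREREREREREREREREREREREREREREREREREREREREREREREREREREREREREREREREREREREREREREREREREREREREREREREREREREREREREREREREREREREREREREREREREREREREREREREREREREREREREREREREREREREREREREREREREREREREREREREREREREREREREREREREREREREREREREREREREREREREREREREREREREREREREREREREREREREREREREREREREREREREREREREREREREREREREREREREREREREREREREREREREREREREREREREREREREREREREREREREREREREREREREREREREREREREREREREREREREREREREREREREREREREREREREREREREREREREREREREREREREREREREREREREREREREREREREREREREREREREREREREREREREREREREREREREREREREREREREREREREREREREREREREREREREREREREREREREREREREREREREREREREREREREREREREREREREREREREREREREREREREREREREREREREREREREREREREREREREREREREREREREREREREREREREREREREREREREREREREREREREREREREREREREREREREREREREREREREREREREREREREREREREREREREREREREREREREREREREREREREREREREREREREREREREREREREREREREREREREREREREREREREREREREREREREREREREREREREREREREREREREREREREREREREREREREREREREREREREREREREREREREREREREREREREREREREREREREREREREREREREREREREREREREREREREREREREREREREREREREREREREREREREREREREREREREREREREREREREREREREREREREREREREREREREREREREREREREREREREREREREREREREREREREREREREREREREREREREREREREREREREREREREREREREREREREREREREREREREREREREREREREREREREREREREREREREREREREREREREREREREREREREREREREREREREREREREREREREREREREREREREREREREREREREREREREREREREREREREREREREREREREREREREREREREREREREREREREREREREREREREREREREREREREREREREREREREREREREREREREREREREREREREREREREREREREREREREREREREREREREREREREREREREREREREREREREREREREREREREREREREREREREREREREREREREREREREREREREREREREREREREREREREREREREREREREREREREREREREiIiIiEREREREREREREREREREREREREREREREREREREiIiIiIiIiIiIRERERERERERERERERERERERERERERESIiIiIiIiIiIhERERERERERERERERERERERERERERESIiIiIiIiIiIiERERERERERERERERERERERERERERESIiIiIiIiIiIiIRERERERERERERERERERERERERERESIiIiIiIiIiIiIhEREREREREREREREREREREREREREiIiIiIiIiIiIiIhERERERERERERERERERERESIiIiIiIiIiIiIiIiIiIiERERERERERERERERERERERIiIiIiIiIiIiIiIiIiIiIREREREREREREREREREREREiIiIiIiIiIiIiIiIiIiIhERERERERERERERERERERESIiIiIiIiIiIiIiIiIiIiERERERERERERERERERERERIiIiIiIiIiIiIiIiIiIiEREREREREREREREREREREREiIiIiIiIiIiIiIiIiIiERERERERERERERERERERERESIiIiIiIiIiIiIiIiIiERERERERERERERERERERERERIiIiIiIiIiIiIiIiIhEREREREREREREREREREREREREiIiIiIiIiIiIiIiIiIhERERERERERERERERERERERESIiIiIiIiIiIiIiIiIiIRERERERERERERERERERERERIiIiIiIiIiIiIiIiIiIhEREREREREREREREREREREREiIiIiIiIiIiIiIiIiIiERERERERERERERERERERERESIiIiIiIiIiIiIiIiIiIRERERERERERERERERERERER"/>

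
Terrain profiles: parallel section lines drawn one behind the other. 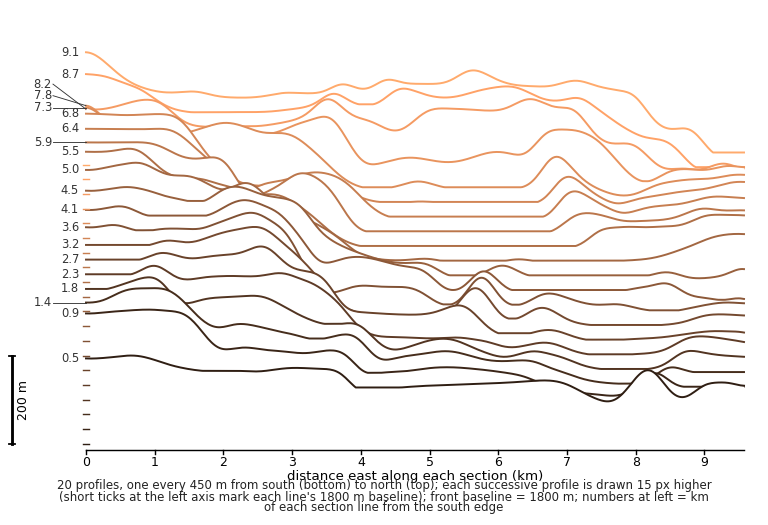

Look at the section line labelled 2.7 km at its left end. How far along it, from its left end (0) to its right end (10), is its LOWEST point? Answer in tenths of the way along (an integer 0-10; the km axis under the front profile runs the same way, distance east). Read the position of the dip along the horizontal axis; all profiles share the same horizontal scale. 8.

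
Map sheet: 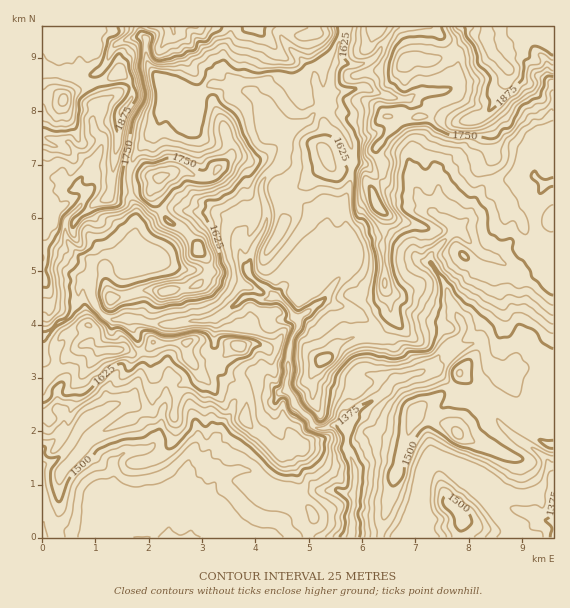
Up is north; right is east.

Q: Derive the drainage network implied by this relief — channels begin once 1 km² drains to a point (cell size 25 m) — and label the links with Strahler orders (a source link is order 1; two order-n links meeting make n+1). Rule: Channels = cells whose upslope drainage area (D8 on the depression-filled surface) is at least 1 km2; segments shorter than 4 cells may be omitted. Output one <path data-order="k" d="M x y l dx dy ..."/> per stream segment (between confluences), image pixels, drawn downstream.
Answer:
<path data-order="1" d="M219 537l-31 0"/><path data-order="1" d="M421 489l0 11-1 1 0 10-1 1 0 5 1 3-7 11 0 6"/><path data-order="1" d="M483 485l17 18 11 5 10 3 2 1 10 1 11 7 8 0 1 3"/><path data-order="1" d="M235 471l-14 5-8 8-6 13 0 3-2 1 0 6-12 17-2 7 0 4-3 2"/><path data-order="2" d="M43 468l0 24 1 1 1 7 2 1 0 6 1 1 0 8-5 7 0 14"/><path data-order="1" d="M204 457l-19 19-1 3-1 13-14 31 0 14"/><path data-order="1" d="M43 448l0 20"/><path data-order="1" d="M155 441l0 2-7 6-23 3-12 11 0 24-10 10-2 3 0 19 2 1 0 4 2 5 6 6 2 2 26 0"/><path data-order="4" d="M347 431l0 20 2 2 0 3 3 3 1 6 2 2 0 14-2 2 0 26-1 2 0 26-1 0"/><path data-order="1" d="M499 421l16 16 20 12 13 12 1 8 3 3 0 3 1 1 0 47"/><path data-order="1" d="M108 408l-8 5-12 6-9 9-3 7-11 16-9 9-5 3-7 1 0 3-1 1"/><path data-order="3" d="M288 393l4 4 0 4 19 19 1 4 4 4 11 0 4-3 10 0 6 6"/><path data-order="1" d="M281 392l4-1 3 2"/><path data-order="2" d="M508 369l-7 0-12-6-4-7 0-7-4-6-6 0-14 5-21 20-11-1"/><path data-order="3" d="M429 367l-6 5-10 1-8 4-2 0-4 3-4 0-3 1-13 16-19 11-7 7 0 4-6 6 0 6"/><path data-order="1" d="M512 361l-3 4 0 4-1 0"/><path data-order="3" d="M297 329l-5 8 0 3-1 1 0 6-2 1 0 7-1 1 0 21-1 2 1 14"/><path data-order="1" d="M77 300l2-3 0-12 2-2 2 0 10 10"/><path data-order="3" d="M281 300l8 8 3 11 5 5 0 5"/><path data-order="2" d="M93 293l2 2 0 4 2 4 0 5 2 3 9 8 4 0 1 1 6 0 1-1 4 0 1 1 14 0 1 1 5 0 2 2 5 0 1 1 15 0 1 1 3 0 1-1 6 0 1-1 7 0 1-2 16 0 1-1 10-1 22-15 7-7 4 0 1-1 4 0 8 4 4 0 2-1 14 1"/><path data-order="3" d="M251 276l8 8 4 1 8 7 2 0 8 8"/><path data-order="2" d="M93 265l0 28"/><path data-order="1" d="M140 256l-39 0-8 5 0 4"/><path data-order="1" d="M487 256l-3 0-4-3-20-21-8 1-1 2"/><path data-order="1" d="M324 247l28 0 4 4 0 5-4 9-17 18-8 13-8 8-7 4-5 7-2 0-4 4-1 2 0 6-3 2"/><path data-order="2" d="M451 235l-20 20 0 9 8 9 8 15 2 12 7 13 3 3 1 5 3 3 0 8-7 8-5 3-11 10-8 12-3 2"/><path data-order="1" d="M223 215l2 1 14 13 0 18 2 6 0 4 6 7 0 5 1 2 0 2 3 3"/><path data-order="2" d="M433 213l4 4 10 4 5 4 0 7-1 3"/><path data-order="1" d="M439 196l0 8-4 4-2 5"/><path data-order="1" d="M417 191l0 2 3 6 13 14"/><path data-order="3" d="M287 136l0 11-4 6 0 3-4 4-2 5-13 14-3 5 0 9 4 10 0 4 2 1 0 15-6 12-2 2-7 14-1 9-2 1 0 12 2 3"/><path data-order="1" d="M96 133l7 7-2 8-5 11-5 5-3 5-9 12 0 6 4 4 2 0 0 6-4 6-1 4-8 6-7 8 0 15 2 1 0 3 2 4 14 13 4 0 6 8"/><path data-order="1" d="M156 128l4-7 0-4 5-8 2-4 1 0 13-12"/><path data-order="1" d="M340 127l-11-12-1-6-4 0-3 2"/><path data-order="1" d="M192 116l0-3 3-4 0-4 1-1 0-5 7-8"/><path data-order="2" d="M321 111l-2 0-4 2-7 8-5 2-10 5-2 4-4 3 0 1"/><path data-order="1" d="M552 108l0 27 1 1 0 8-6 7-8 12-4 8 0 5 8 8 5 0 5-3"/><path data-order="2" d="M331 96l0 4-2 3-8 8"/><path data-order="2" d="M181 93l8 0 6-2 8 0"/><path data-order="2" d="M203 91l8-7 5 0 1 1 20 0 4 4 8 2 12 12 8 16 2 5 8 8 5 1 3 3"/><path data-order="1" d="M449 89l-2 0-2 2-8 0-1 1-12 0-1 1-8 2-6 4-13 0-1-2-10-1-8-4-4 0-6-4-10 0-1 1-5 0-2 2-9 0-1 1-6 0-2 4"/><path data-order="1" d="M107 61l2-4 0-2 3-6 7-6 9-4 5 0 2-2 9 0 3 4-2 3 0 11 2 1 0 5 4 7 17 19 1 0 8 6 4 0"/><path data-order="1" d="M379 53l-7 7-9 4-6 0-1 1-4 0-1-1-15 0-3 3 0 2-1 2 0 9-1 1 0 15"/>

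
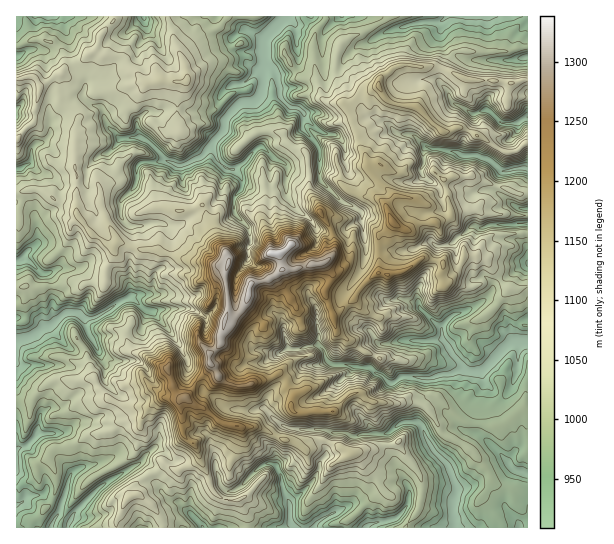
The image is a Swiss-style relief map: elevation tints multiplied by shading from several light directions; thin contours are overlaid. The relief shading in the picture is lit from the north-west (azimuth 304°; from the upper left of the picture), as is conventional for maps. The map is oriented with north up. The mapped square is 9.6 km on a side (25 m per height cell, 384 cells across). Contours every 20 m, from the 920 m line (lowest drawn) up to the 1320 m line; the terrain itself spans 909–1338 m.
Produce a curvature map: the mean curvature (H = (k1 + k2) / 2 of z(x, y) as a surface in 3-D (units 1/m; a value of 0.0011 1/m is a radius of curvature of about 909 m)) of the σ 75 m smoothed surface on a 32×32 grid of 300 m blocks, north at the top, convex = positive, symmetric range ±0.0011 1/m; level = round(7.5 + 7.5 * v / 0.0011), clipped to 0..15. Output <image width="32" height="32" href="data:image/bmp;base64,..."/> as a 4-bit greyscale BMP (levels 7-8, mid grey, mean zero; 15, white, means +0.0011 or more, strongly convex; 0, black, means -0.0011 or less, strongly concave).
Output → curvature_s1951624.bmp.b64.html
<image width="32" height="32" href="data:image/bmp;base64,Qk12AgAAAAAAAHYAAAAoAAAAIAAAACAAAAABAAQAAAAAAAACAAATCwAAEwsAABAAAAAAAAAAAAAAABEREQAiIiIAMzMzAERERABVVVUAZmZmAHd3dwCIiIgAmZmZAKqqqgC7u7sAzMzMAN3d3QDu7u4A////ALtUh7WLg3WFdnfYQqd1iIZaeSu4xkisuVTGOJ0sdLlplpagvFZ3k4snaHaJPHRpmmmyiiSZmj0ZGnxnhot0mmRqmXWHRj0qpSi03Za2J8hKVHmpWWXpNpX9qFJq4at0l6WFZ4th48/qAhKncBHGiZiVeJiXlc1RIp7PtP67iHh6iod5ZozESsVrk6+VyriWeVmptZtfGParxp1WAQE1VrZoiLJVzwjEY1ywI+/9lZWHVndluGgPyDghB+0hFEanVZRPLLeSiq08P0uSiYw7qVimUUB6BURNtD4tib2hcVx4qnt+IYhkefR5HUshNuh0qceKnWZ5ibT9tilnzpDbZok3ZkmXhnfvBLj+k6jr2JqDdYaJqqh1vw/dHYWVFSW5lrVpuZR2dngKjgg0utbUFWiVe4oreIiwmXFfwF5HnHqml5pqJ6l7k5hk9wmqvXhpWLlZarHJXJo6aJHmhkOImb0milmwgwhQXFWGebrT69QAl3qDn1ahPzN8iluIsAAE/tVpmRBd2hX5xiQrdST9/4l6WKPFuJpkmag6qGV8mzYAS3hmiWZ3hTRki8d8y3CA+Hx4eYmYuGWmWJZ55FhJubu5qHd5mKmKdkuWd5ybrIh5JXe5lqW3mHTFp3dolod2Y6uViVhZiHWUtLbHNphJmJmXZmmlOniZZ0WYZ5Y0R2WJ"/>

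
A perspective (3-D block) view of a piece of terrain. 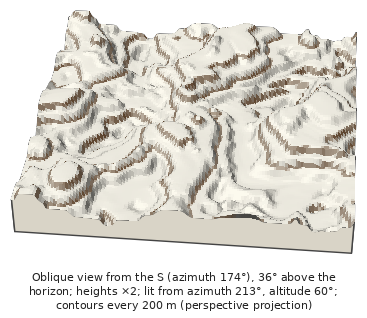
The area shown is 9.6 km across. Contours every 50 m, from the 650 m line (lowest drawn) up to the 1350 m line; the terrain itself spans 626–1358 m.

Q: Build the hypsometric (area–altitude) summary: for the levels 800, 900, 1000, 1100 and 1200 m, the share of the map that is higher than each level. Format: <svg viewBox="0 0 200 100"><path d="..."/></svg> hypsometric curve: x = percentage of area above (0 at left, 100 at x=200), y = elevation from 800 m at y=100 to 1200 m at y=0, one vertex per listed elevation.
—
<svg viewBox="0 0 200 100"><path d="M184 100l-46-25-53-25-20-25-38-25"/></svg>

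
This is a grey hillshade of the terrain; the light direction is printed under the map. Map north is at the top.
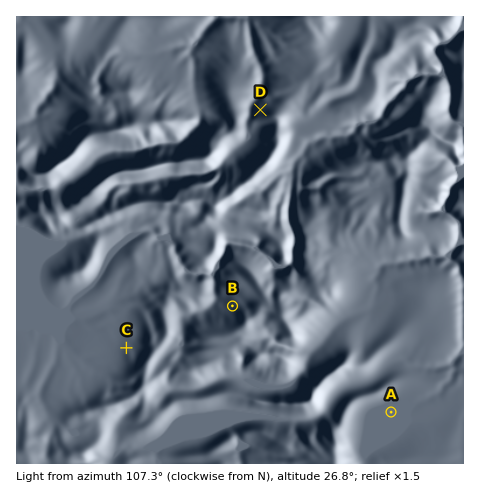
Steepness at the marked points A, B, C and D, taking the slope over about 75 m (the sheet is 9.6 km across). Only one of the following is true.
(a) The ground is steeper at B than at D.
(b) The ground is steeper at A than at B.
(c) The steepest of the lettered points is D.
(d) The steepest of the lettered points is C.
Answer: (c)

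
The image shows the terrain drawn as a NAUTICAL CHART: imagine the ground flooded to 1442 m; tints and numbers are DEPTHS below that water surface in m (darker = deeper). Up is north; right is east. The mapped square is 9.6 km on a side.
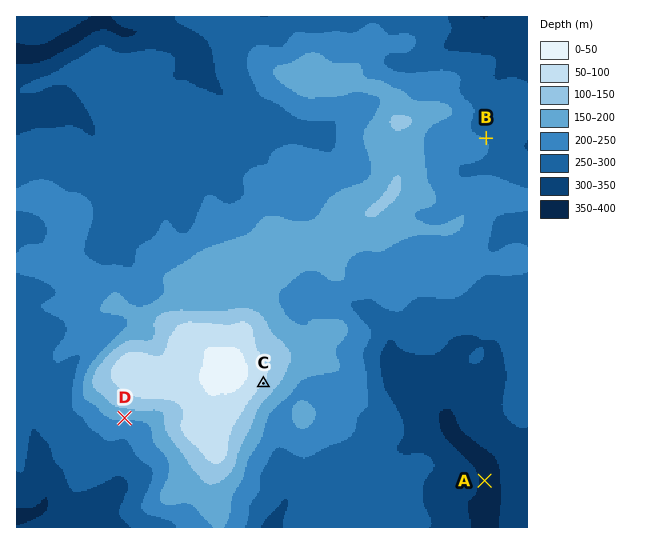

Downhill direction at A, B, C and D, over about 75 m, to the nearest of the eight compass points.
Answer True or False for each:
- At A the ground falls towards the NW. False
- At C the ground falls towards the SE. True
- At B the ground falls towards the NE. True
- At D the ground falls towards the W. False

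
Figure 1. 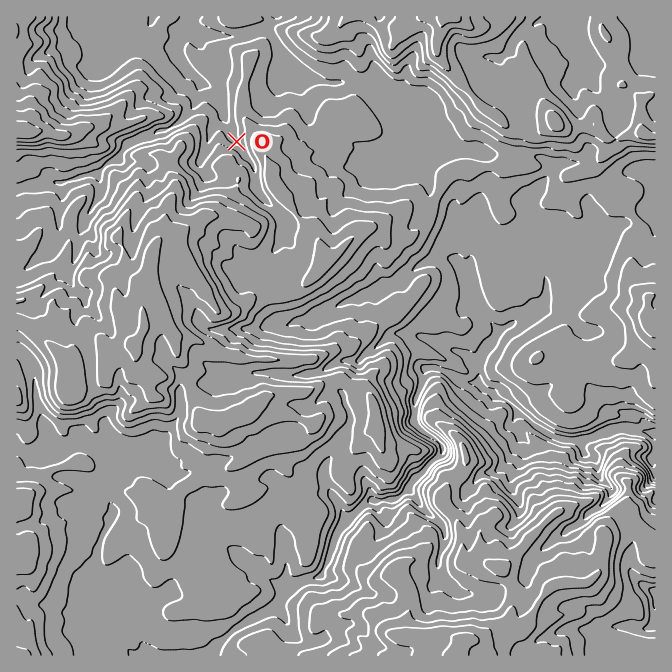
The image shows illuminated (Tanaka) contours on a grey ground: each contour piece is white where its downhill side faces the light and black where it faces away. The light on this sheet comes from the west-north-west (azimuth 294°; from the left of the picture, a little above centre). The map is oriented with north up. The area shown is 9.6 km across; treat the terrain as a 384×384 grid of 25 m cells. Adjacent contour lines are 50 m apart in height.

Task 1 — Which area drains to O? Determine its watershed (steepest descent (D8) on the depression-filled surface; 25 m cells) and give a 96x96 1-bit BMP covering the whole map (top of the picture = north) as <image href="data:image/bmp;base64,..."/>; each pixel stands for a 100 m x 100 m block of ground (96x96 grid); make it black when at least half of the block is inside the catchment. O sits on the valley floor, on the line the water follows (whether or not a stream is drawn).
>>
<image width="96" height="96" href="data:image/bmp;base64,Qk2+BAAAAAAAAD4AAAAoAAAAYAAAAGAAAAABAAEAAAAAAIAEAAATCwAAEwsAAAIAAAAAAAAA////AAAAAAAAAAAAAAAAAAAAAAAAAAAAAAAAAAAAAAAAAAAAAAAAAAAAAAAAAAAAAAAAAAAAAAAAAAAAAAAAAAAAAAAAAAAAAAAAAAAAAAAAAAAAAAAAAAAAAAAAAAAAAAAAAAAAAAAAAAAAAAAAAAAAAAAAAAAAAAAAAAAAAAAAAAAAAAAAAAAAAAAAAAAAAAAAAAAAAAAAAAAAAAAAAAAAAAAAAAAAAAAAAAAAAAAAAAAAAAAAAAAAAAAAAAAAAAAAAAAAAAAAAAAAAAAAAAAAAAAAAAAAAAAAAAAAAAAAAAAAAAAAAAAAAAAAAAAAAAAAAAAAAAAAAAAAAAAAAAAAAAAAAAAAAAAAAAAAAAAAAAAAAAAAAAAAAAAAAAAAAAAAAAAAAAAAAAAAAAAAAAAAAAAAAAAAAAAAAAAAAAAAAAAAAAAAAAAAAAAAAAAAAAAAAAAAAAAAAAAAAAAAAAAAAAAAAAAAAAAAAAAAAAAAAAAAAAAAAAAAAAAAAAAAAAAAAAAAAAAAAAAAAAAAAAAAAAAAAAAAAAAAAAAAAAAAAAAAAAAAAAAAAAAAAAAAAAAAAAAAAAAAAAAAAAAAAAAAAAAAAAAAAAAAAAAAAAAAAAAAAAAAAAAAAAAAAAAAAAAAAAAAAAAAAAAAAAAAAAAAAAAAAAAAAAAAAAAAAAAAAAAAAAAAAAAAAAAAAAAAAAAAAAAAAAAAAAAAAAAAAAAAAAAAAAAAAAAAAAAAAAAAAAAAAAAAAAAAAAAAAAAAAAAAAAAAAAAAAAAAAAAAAAAAAAAAAAAAAAAAAAAAAAAAAAAAAAAAAAAAAAAAAAABAAAAAAAAAAAAAAADwAAAAAAAAAAAAAAH4AAAAAAAAAAAAAAH/wAAAAAAAAAAAAAP/+AAAAAAAAAAAAAf//AAAAAAAAAAAAA///gAAAAAAAAAAAB///wAAAAAAAAAAAB///wAAAAAAAAAAAB///wAAAAAAAAAAAD///wAAAAAAAAAAAH///gAAAAAAAAAAAB///gAAAAAAAAAAAA///AAAAAAAAAAAAAf/+AAAAAAAAAAAAAD/8AAAAAAAAAAAAAB/4AAAAAAAAAAAAAA/wAAAAAAAAAAAAAAfgAAAAAAAAAAAAAAfgAAAAAAAAAAAAAAfAAAAAAAAAAAAAAA/AAAAAAAAAAAAAAA/AAAAAAAAAAAAAAA/AAAAAAAAAAAAAAA+AAAAAAAAAAAAAAAeAAAAAAAAAAAAAAAAAAAAAAAAAAAAAAAAAAAAAAAAAAAAAAAAAAAAAAAAAAAAAAAAAAAAAAAAAAAAAAAAAAAAAAAAAAAAAAAAAAAAAAAAAAAAAAAAAAAAAAAAAAAAAAAAAAAAAAAAAAAAAAAAAAAAAAAAAAAAAAAAAAAAAAAAAAAAAAAAAAAAAAAAAAAAAAAAAAAAAAAAAAAAAAAAAAAAAAAAAAAAAAAAAAAAAAAAAAAAAAAAAAAAAAAAAAAAAAAAAAAAAAAAAAAAAAAAAAAAAAAAAAAAAAAAAAAAAAAAAAAAAAAAAAAAAAAAAA="/>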